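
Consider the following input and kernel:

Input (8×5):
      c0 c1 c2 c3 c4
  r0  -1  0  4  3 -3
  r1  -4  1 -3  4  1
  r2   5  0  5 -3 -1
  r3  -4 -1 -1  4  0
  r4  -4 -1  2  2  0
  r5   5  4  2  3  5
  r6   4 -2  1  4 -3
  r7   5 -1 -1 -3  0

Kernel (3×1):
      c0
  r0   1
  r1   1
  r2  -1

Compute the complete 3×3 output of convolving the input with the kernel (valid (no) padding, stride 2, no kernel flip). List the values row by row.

Output[0,0]: The receptive field on the input at this output position is [-1 / -4 / 5]. Elementwise product with the kernel and sum: -1·1 + -4·1 + 5·-1.

-10 -4 -1
5 2 -1
-3 3 8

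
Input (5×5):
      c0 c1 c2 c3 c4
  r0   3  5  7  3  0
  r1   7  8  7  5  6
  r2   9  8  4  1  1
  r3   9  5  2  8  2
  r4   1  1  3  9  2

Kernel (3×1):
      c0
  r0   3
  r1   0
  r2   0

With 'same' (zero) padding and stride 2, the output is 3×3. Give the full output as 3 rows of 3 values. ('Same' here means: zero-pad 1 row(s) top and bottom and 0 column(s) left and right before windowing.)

0 0 0
21 21 18
27 6 6

Output[0,0]: The receptive field on the zero-padded input at this output position is [0 / 3 / 7]. Elementwise product with the kernel and sum: 0·3.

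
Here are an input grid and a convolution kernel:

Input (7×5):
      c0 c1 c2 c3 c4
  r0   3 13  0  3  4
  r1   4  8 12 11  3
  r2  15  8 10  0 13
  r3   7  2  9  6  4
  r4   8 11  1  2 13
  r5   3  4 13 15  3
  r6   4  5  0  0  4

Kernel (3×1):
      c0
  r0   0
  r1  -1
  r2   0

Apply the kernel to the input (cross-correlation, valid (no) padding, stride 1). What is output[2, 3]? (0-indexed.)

-6

The receptive field on the input at this output position is [0 / 6 / 2]. Elementwise product with the kernel and sum: 6·-1.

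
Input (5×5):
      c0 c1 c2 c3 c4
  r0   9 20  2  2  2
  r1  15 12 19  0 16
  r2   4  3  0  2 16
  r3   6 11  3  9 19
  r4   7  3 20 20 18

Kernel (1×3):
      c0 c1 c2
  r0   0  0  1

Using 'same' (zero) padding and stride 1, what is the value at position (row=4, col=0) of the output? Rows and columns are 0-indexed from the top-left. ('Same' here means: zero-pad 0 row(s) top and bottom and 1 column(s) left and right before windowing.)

The receptive field on the zero-padded input at this output position is [0 7 3]. Elementwise product with the kernel and sum: 3·1.

3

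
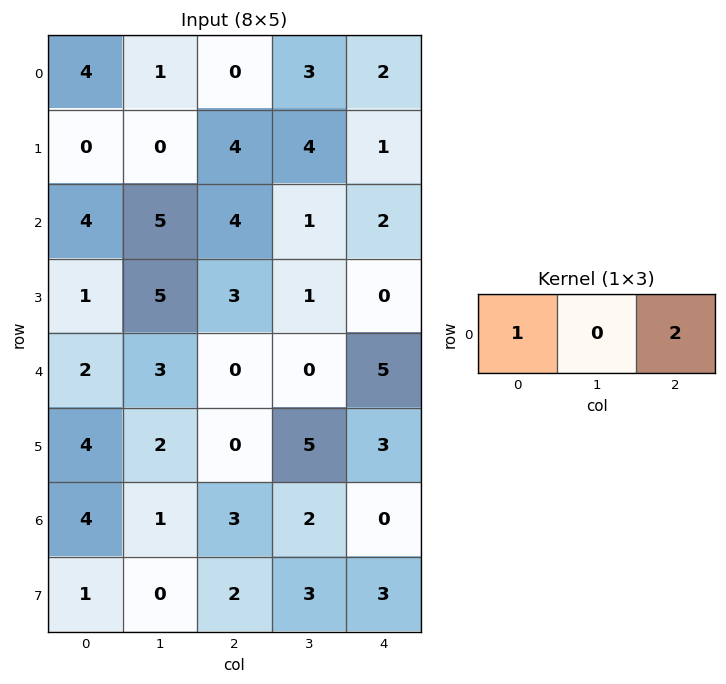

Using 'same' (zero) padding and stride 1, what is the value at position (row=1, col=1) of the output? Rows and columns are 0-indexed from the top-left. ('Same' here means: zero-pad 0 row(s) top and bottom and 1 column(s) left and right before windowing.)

8

The receptive field on the zero-padded input at this output position is [0 0 4]. Elementwise product with the kernel and sum: 0·1 + 4·2.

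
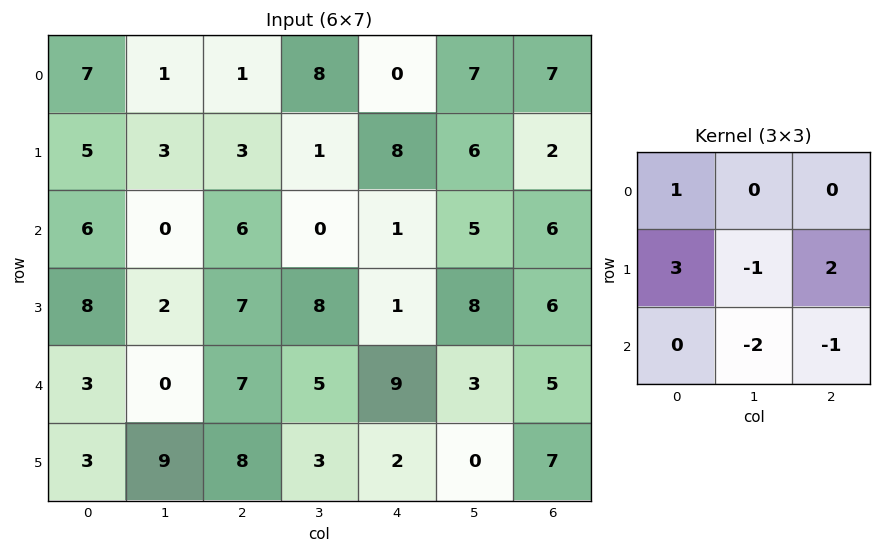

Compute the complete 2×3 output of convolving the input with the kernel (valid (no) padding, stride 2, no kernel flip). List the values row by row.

Output[0,0]: The receptive field on the input at this output position is [7 1 1 / 5 3 3 / 6 0 6]. Elementwise product with the kernel and sum: 7·1 + 5·3 + 3·-1 + 3·2 + 0·-2 + 6·-1.

19 24 6
35 2 -3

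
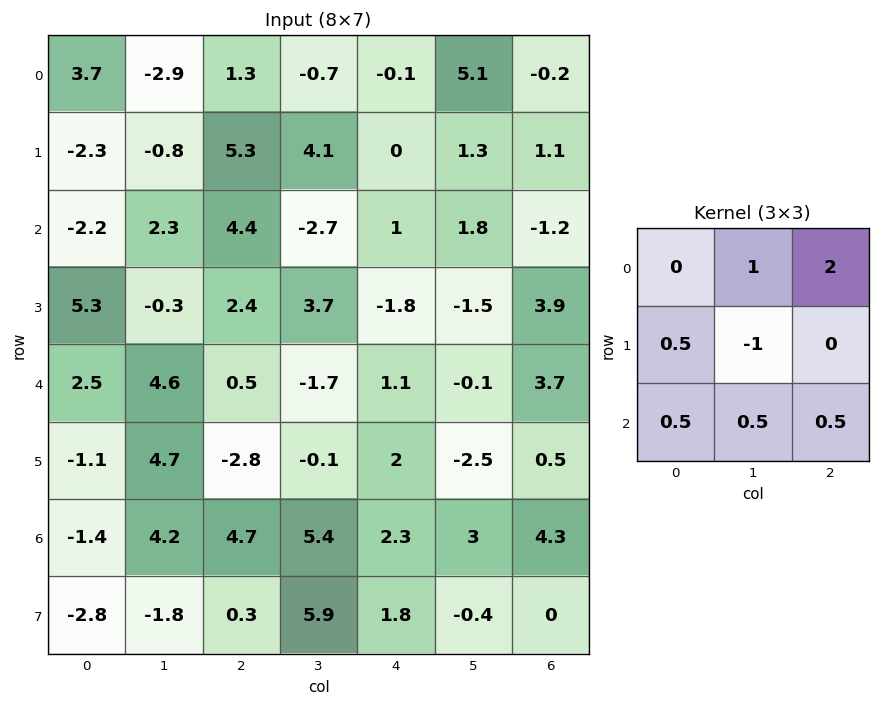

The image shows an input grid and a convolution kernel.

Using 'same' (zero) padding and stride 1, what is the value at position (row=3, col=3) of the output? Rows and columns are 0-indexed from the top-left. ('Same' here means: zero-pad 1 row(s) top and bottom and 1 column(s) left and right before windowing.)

The receptive field on the zero-padded input at this output position is [4.4 -2.7 1 / 2.4 3.7 -1.8 / 0.5 -1.7 1.1]. Elementwise product with the kernel and sum: -2.7·1 + 1·2 + 2.4·0.5 + 3.7·-1 + 0.5·0.5 + -1.7·0.5 + 1.1·0.5.

-3.25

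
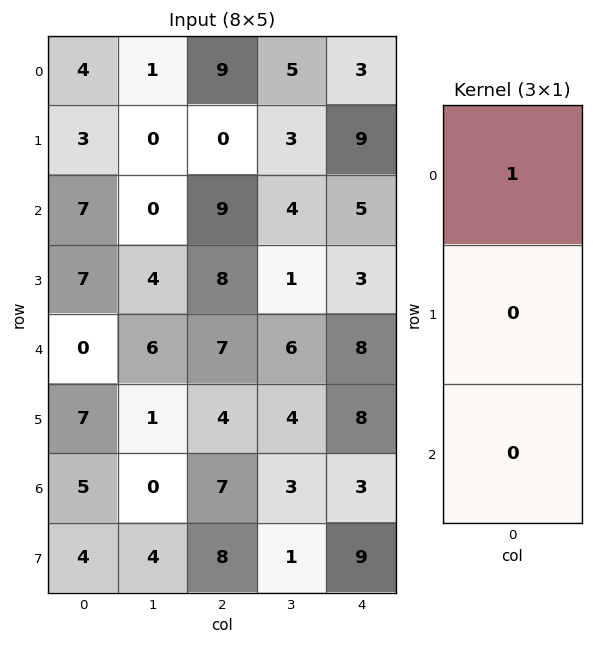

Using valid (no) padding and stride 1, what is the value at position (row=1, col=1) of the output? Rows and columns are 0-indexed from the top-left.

The receptive field on the input at this output position is [0 / 0 / 4]. Elementwise product with the kernel and sum: 0·1.

0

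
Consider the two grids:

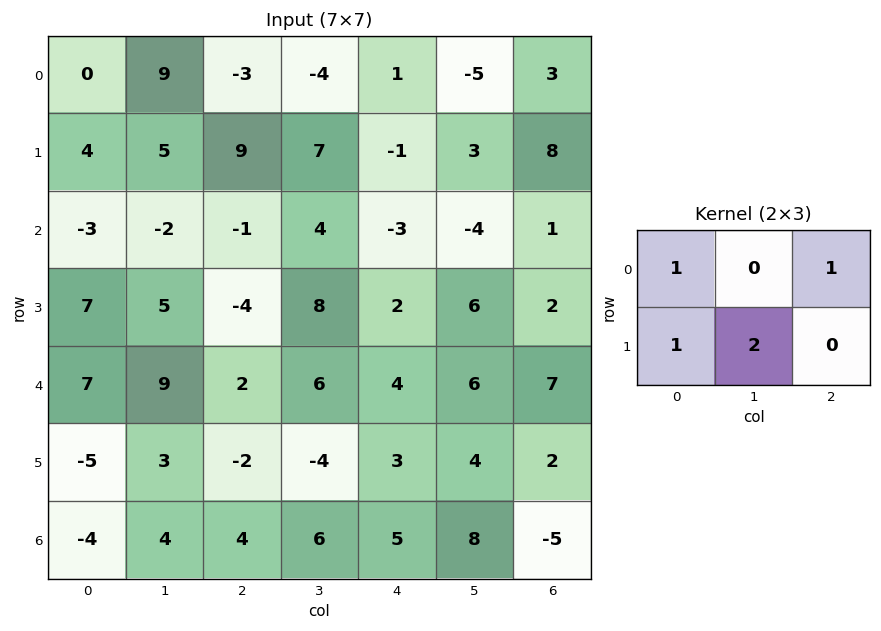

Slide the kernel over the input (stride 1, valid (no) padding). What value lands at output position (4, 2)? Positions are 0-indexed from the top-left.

-4

The receptive field on the input at this output position is [2 6 4 / -2 -4 3]. Elementwise product with the kernel and sum: 2·1 + 4·1 + -2·1 + -4·2.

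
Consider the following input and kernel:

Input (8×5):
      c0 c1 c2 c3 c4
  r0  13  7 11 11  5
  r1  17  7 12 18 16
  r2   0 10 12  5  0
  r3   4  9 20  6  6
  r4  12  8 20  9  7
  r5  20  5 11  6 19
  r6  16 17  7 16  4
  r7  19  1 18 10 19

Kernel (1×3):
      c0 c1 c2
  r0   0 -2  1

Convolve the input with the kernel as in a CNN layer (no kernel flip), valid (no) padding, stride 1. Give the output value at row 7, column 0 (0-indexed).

The receptive field on the input at this output position is [19 1 18]. Elementwise product with the kernel and sum: 1·-2 + 18·1.

16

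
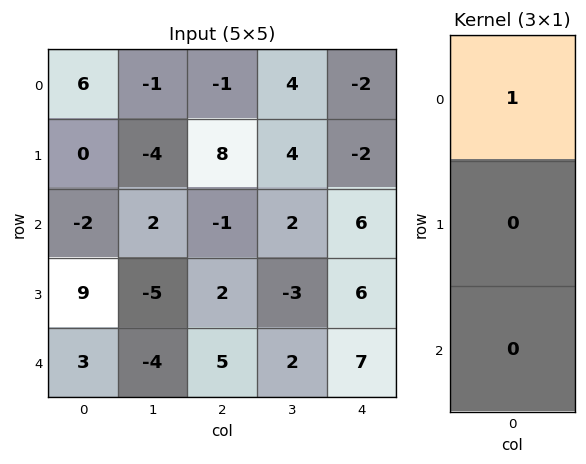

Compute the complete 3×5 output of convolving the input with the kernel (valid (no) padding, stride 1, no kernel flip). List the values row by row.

6 -1 -1 4 -2
0 -4 8 4 -2
-2 2 -1 2 6

Output[0,0]: The receptive field on the input at this output position is [6 / 0 / -2]. Elementwise product with the kernel and sum: 6·1.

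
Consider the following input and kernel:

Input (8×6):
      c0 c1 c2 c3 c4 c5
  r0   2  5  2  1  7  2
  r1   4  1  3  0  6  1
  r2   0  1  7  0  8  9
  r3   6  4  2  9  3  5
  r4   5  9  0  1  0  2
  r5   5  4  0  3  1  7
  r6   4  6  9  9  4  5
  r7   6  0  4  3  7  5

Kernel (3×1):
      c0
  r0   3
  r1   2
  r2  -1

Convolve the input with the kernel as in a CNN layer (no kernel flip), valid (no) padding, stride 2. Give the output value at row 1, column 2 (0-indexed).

The receptive field on the input at this output position is [8 / 3 / 0]. Elementwise product with the kernel and sum: 8·3 + 3·2 + 0·-1.

30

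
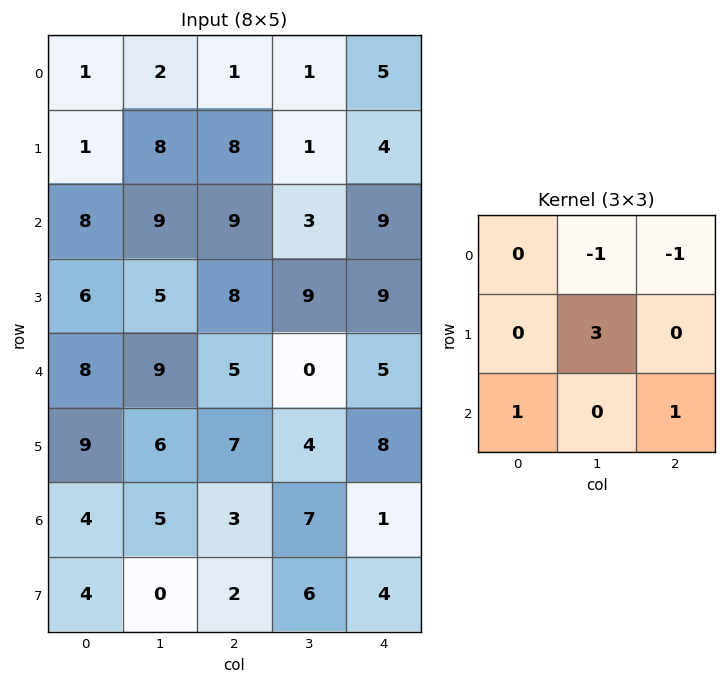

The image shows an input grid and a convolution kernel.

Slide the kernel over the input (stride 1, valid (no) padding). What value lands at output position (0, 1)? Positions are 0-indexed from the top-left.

The receptive field on the input at this output position is [2 1 1 / 8 8 1 / 9 9 3]. Elementwise product with the kernel and sum: 1·-1 + 1·-1 + 8·3 + 9·1 + 3·1.

34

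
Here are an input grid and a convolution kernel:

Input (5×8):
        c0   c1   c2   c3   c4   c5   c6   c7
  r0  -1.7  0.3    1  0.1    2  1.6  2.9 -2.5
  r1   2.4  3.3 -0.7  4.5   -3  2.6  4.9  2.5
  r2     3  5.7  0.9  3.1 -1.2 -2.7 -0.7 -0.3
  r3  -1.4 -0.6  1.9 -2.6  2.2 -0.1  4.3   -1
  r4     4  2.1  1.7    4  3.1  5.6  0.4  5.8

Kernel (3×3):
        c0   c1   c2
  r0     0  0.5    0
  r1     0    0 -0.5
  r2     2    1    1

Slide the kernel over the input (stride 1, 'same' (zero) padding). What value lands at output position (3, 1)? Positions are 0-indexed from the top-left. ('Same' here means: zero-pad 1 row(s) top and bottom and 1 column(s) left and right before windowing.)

The receptive field on the zero-padded input at this output position is [3 5.7 0.9 / -1.4 -0.6 1.9 / 4 2.1 1.7]. Elementwise product with the kernel and sum: 5.7·0.5 + 1.9·-0.5 + 4·2 + 2.1·1 + 1.7·1.

13.7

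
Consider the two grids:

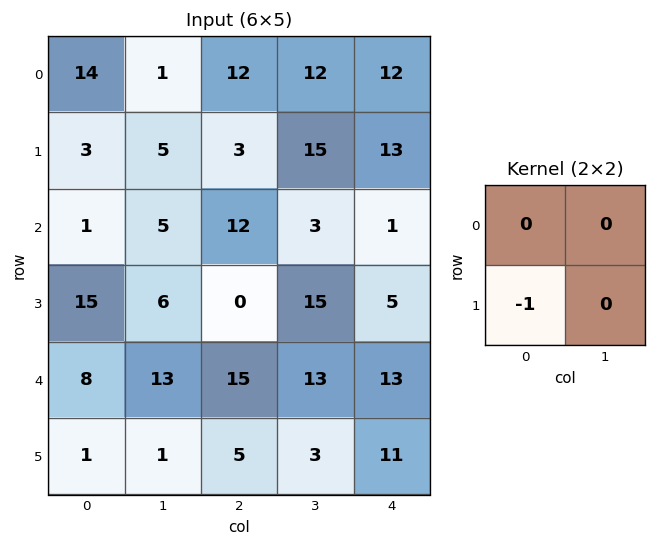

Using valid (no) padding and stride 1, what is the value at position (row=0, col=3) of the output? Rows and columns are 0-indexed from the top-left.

The receptive field on the input at this output position is [12 12 / 15 13]. Elementwise product with the kernel and sum: 15·-1.

-15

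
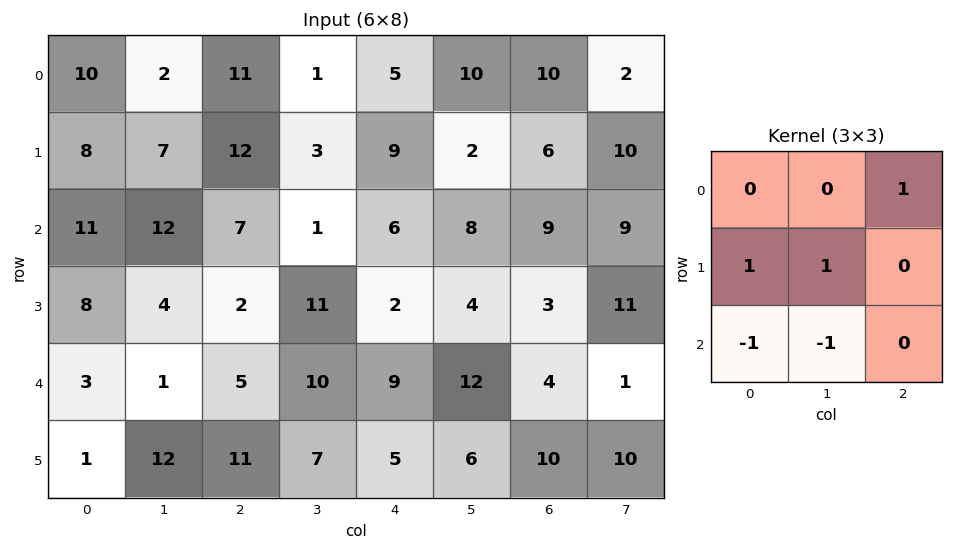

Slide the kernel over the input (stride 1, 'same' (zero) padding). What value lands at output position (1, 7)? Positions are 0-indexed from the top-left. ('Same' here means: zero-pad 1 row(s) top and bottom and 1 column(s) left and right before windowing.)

The receptive field on the zero-padded input at this output position is [10 2 0 / 6 10 0 / 9 9 0]. Elementwise product with the kernel and sum: 0·1 + 6·1 + 10·1 + 9·-1 + 9·-1.

-2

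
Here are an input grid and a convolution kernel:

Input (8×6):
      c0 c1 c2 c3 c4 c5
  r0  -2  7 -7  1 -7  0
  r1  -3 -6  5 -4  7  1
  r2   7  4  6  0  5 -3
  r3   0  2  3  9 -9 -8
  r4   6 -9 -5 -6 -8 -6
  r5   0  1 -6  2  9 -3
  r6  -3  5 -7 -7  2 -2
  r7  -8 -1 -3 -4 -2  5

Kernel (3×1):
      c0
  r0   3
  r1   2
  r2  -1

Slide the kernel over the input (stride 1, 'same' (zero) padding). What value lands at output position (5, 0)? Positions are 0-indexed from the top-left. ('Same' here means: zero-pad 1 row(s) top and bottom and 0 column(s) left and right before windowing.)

The receptive field on the zero-padded input at this output position is [6 / 0 / -3]. Elementwise product with the kernel and sum: 6·3 + 0·2 + -3·-1.

21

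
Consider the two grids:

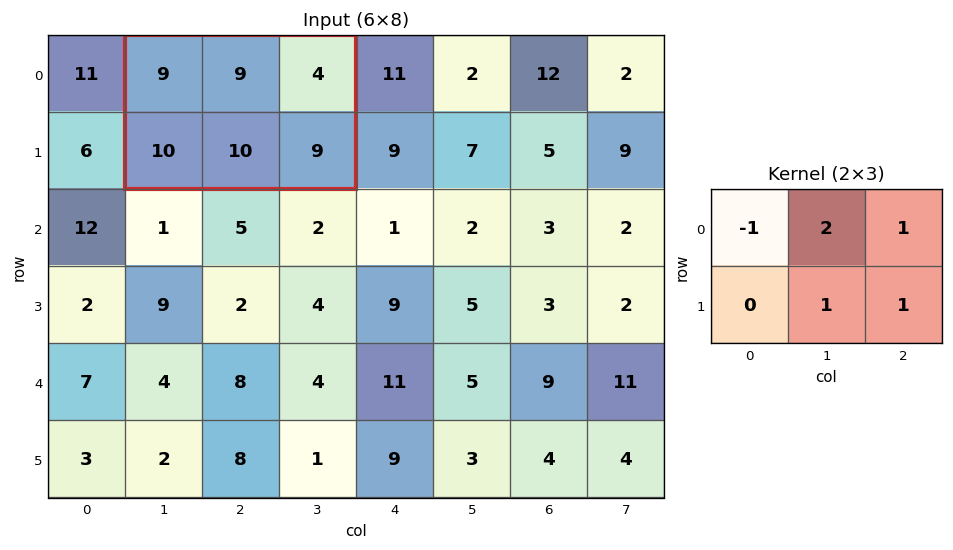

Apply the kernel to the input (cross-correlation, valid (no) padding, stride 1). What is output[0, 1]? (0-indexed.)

32

The receptive field on the input at this output position is [9 9 4 / 10 10 9]. Elementwise product with the kernel and sum: 9·-1 + 9·2 + 4·1 + 10·1 + 9·1.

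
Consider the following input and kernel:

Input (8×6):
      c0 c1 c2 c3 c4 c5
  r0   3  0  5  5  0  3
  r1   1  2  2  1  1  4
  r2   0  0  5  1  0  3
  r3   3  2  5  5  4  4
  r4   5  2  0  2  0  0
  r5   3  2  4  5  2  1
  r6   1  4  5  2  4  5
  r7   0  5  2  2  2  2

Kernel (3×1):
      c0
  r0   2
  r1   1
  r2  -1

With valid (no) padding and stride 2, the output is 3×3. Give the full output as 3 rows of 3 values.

Output[0,0]: The receptive field on the input at this output position is [3 / 1 / 0]. Elementwise product with the kernel and sum: 3·2 + 1·1 + 0·-1.
Output[0,1]: The receptive field on the input at this output position is [5 / 2 / 5]. Elementwise product with the kernel and sum: 5·2 + 2·1 + 5·-1.

7 7 1
-2 15 4
12 -1 -2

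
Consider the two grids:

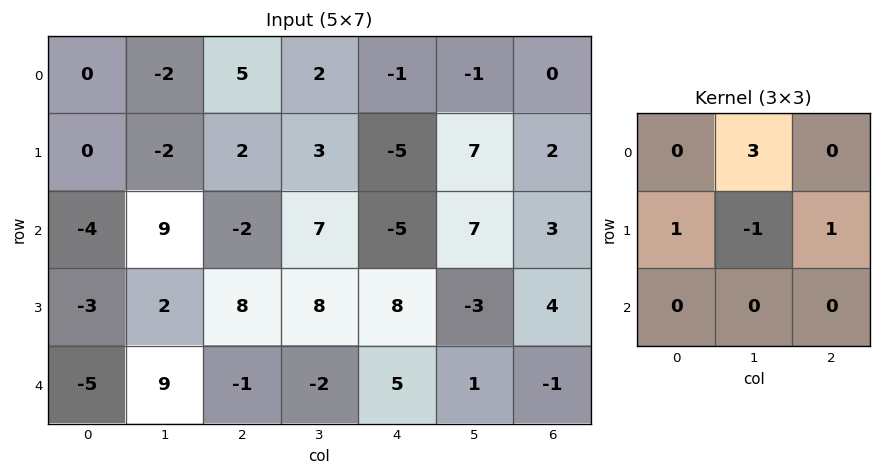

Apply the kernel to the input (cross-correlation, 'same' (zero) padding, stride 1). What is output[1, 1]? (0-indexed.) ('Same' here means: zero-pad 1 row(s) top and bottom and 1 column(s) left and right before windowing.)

-2

The receptive field on the zero-padded input at this output position is [0 -2 5 / 0 -2 2 / -4 9 -2]. Elementwise product with the kernel and sum: -2·3 + 0·1 + -2·-1 + 2·1.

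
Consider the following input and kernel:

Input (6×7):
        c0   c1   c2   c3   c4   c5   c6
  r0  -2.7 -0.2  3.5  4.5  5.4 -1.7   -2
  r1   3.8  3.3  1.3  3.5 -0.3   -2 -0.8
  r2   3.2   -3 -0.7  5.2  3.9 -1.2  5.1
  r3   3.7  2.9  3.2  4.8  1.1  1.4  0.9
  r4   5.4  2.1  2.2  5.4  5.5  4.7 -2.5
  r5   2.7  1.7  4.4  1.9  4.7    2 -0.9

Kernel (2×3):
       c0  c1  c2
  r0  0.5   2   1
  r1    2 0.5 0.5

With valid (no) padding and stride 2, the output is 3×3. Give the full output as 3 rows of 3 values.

Output[0,0]: The receptive field on the input at this output position is [-2.7 -0.2 3.5 / 3.8 3.3 1.3]. Elementwise product with the kernel and sum: -2.7·0.5 + -0.2·2 + 3.5·1 + 3.8·2 + 3.3·0.5 + 1.3·0.5.
Output[0,1]: The receptive field on the input at this output position is [3.5 4.5 5.4 / 1.3 3.5 -0.3]. Elementwise product with the kernel and sum: 3.5·0.5 + 4.5·2 + 5.4·1 + 1.3·2 + 3.5·0.5 + -0.3·0.5.

11.65 20.35 -4.7
5.35 23.3 8
17.55 29.5 19.6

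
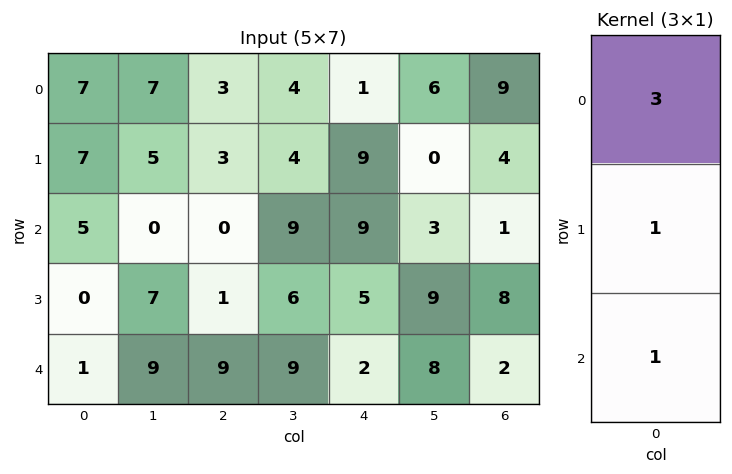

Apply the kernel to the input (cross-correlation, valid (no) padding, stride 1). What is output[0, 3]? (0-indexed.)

The receptive field on the input at this output position is [4 / 4 / 9]. Elementwise product with the kernel and sum: 4·3 + 4·1 + 9·1.

25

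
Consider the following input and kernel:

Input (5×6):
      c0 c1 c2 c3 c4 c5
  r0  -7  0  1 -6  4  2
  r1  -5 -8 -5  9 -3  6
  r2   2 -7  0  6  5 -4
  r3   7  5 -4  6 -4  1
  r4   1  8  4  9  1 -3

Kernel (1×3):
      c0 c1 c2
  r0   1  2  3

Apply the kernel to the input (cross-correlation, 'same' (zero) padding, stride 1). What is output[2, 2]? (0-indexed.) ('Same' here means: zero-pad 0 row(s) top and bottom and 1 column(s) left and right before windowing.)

11

The receptive field on the zero-padded input at this output position is [-7 0 6]. Elementwise product with the kernel and sum: -7·1 + 0·2 + 6·3.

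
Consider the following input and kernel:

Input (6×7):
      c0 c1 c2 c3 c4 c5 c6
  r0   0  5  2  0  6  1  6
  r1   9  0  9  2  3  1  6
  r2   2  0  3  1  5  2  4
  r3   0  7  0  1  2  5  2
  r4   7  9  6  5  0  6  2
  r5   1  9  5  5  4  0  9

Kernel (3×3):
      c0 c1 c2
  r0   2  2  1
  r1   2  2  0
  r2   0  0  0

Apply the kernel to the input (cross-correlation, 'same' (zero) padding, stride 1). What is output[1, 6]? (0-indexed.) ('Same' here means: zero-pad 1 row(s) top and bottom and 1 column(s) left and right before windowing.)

28

The receptive field on the zero-padded input at this output position is [1 6 0 / 1 6 0 / 2 4 0]. Elementwise product with the kernel and sum: 1·2 + 6·2 + 0·1 + 1·2 + 6·2.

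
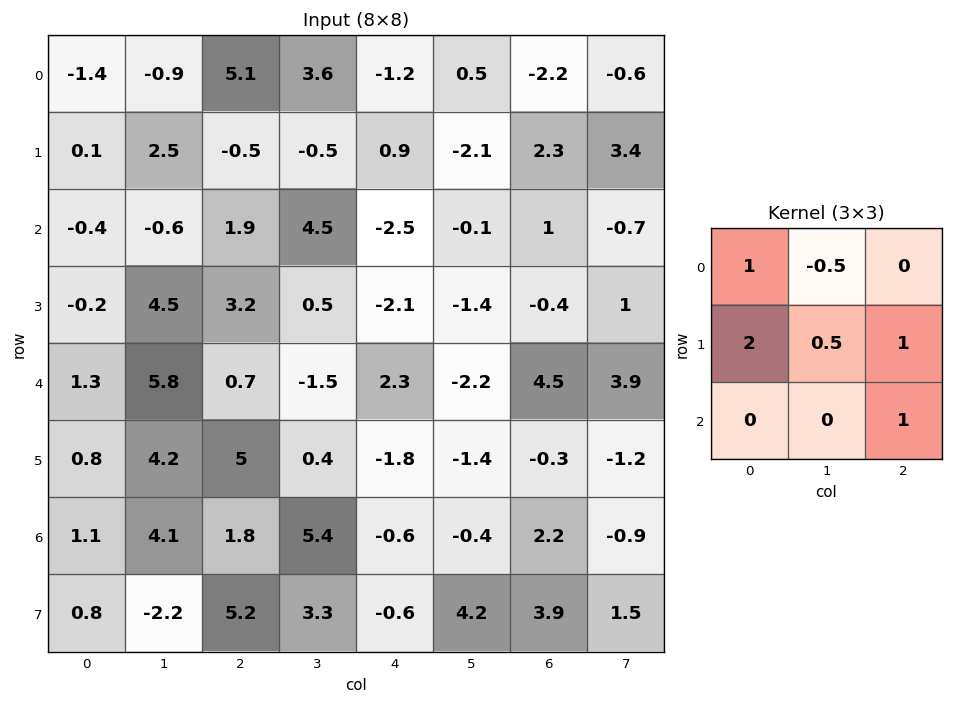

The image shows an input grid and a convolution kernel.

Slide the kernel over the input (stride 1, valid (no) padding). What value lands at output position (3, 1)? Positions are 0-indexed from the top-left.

The receptive field on the input at this output position is [4.5 3.2 0.5 / 5.8 0.7 -1.5 / 4.2 5 0.4]. Elementwise product with the kernel and sum: 4.5·1 + 3.2·-0.5 + 5.8·2 + 0.7·0.5 + -1.5·1 + 0.4·1.

13.75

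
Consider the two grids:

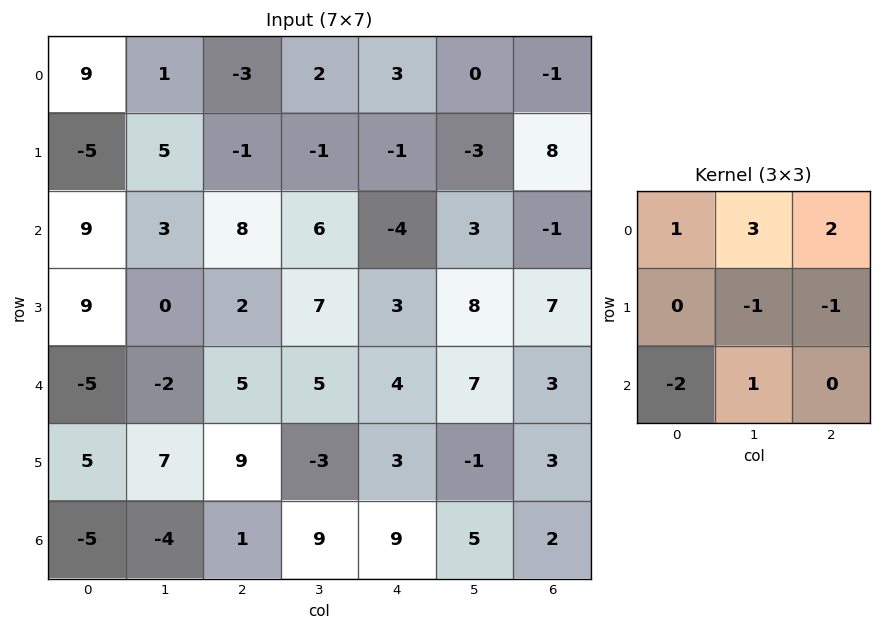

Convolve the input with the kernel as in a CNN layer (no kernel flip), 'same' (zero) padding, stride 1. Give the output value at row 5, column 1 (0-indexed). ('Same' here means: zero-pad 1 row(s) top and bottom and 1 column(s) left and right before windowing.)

-11

The receptive field on the zero-padded input at this output position is [-5 -2 5 / 5 7 9 / -5 -4 1]. Elementwise product with the kernel and sum: -5·1 + -2·3 + 5·2 + 7·-1 + 9·-1 + -5·-2 + -4·1.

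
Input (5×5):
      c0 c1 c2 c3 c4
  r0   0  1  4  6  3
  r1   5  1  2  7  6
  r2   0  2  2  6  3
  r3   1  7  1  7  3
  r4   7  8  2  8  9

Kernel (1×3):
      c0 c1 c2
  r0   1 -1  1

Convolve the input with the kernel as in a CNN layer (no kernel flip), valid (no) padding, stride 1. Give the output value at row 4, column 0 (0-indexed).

The receptive field on the input at this output position is [7 8 2]. Elementwise product with the kernel and sum: 7·1 + 8·-1 + 2·1.

1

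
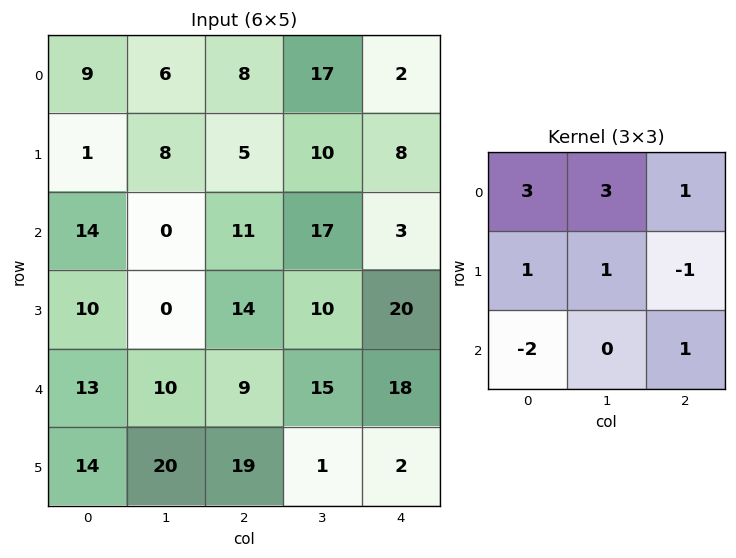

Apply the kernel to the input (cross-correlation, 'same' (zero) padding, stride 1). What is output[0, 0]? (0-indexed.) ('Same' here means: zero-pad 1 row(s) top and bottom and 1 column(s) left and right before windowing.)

The receptive field on the zero-padded input at this output position is [0 0 0 / 0 9 6 / 0 1 8]. Elementwise product with the kernel and sum: 0·3 + 0·3 + 0·1 + 0·1 + 9·1 + 6·-1 + 0·-2 + 8·1.

11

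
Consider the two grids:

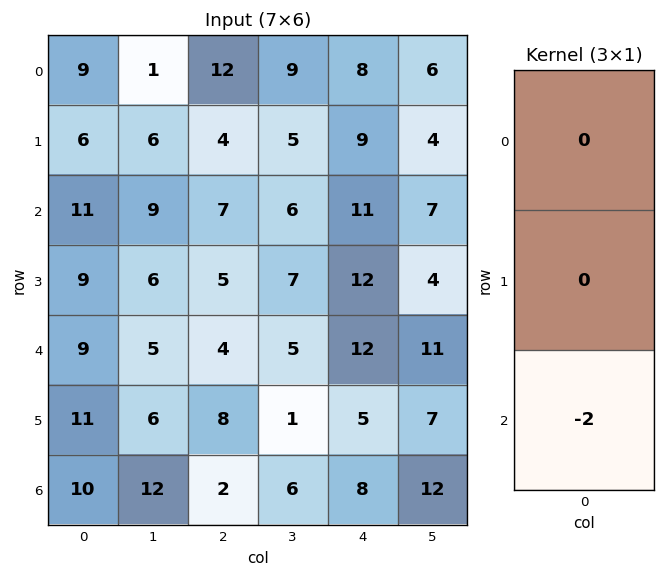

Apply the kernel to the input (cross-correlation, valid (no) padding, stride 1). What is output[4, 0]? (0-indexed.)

The receptive field on the input at this output position is [9 / 11 / 10]. Elementwise product with the kernel and sum: 10·-2.

-20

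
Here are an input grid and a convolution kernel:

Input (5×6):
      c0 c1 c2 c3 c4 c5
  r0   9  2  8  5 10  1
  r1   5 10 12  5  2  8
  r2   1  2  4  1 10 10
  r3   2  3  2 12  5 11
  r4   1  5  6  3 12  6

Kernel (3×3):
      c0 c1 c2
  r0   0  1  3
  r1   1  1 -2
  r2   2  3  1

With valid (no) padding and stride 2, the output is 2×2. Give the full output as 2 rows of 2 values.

Output[0,0]: The receptive field on the input at this output position is [9 2 8 / 5 10 12 / 1 2 4]. Elementwise product with the kernel and sum: 2·1 + 8·3 + 5·1 + 10·1 + 12·-2 + 1·2 + 2·3 + 4·1.

29 69
38 68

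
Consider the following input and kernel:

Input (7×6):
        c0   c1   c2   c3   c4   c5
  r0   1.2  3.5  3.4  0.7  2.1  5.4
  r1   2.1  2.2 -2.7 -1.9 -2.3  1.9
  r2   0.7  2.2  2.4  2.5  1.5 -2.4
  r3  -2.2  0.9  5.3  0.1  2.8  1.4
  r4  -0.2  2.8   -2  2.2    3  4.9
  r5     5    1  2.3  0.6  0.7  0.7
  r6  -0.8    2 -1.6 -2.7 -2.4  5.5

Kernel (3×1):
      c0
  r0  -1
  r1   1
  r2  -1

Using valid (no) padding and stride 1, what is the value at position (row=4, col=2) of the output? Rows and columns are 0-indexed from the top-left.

5.9

The receptive field on the input at this output position is [-2 / 2.3 / -1.6]. Elementwise product with the kernel and sum: -2·-1 + 2.3·1 + -1.6·-1.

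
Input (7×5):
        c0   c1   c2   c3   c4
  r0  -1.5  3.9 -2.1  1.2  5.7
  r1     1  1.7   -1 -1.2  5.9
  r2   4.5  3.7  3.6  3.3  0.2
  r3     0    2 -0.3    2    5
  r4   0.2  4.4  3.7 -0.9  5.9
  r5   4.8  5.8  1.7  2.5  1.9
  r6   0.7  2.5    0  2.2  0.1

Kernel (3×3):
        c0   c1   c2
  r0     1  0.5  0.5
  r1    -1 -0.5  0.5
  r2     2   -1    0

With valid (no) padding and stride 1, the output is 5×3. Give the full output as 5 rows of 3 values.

Output[0,0]: The receptive field on the input at this output position is [-1.5 3.9 -2.1 / 1 1.7 -1 / 4.5 3.7 3.6]. Elementwise product with the kernel and sum: -1.5·1 + 3.9·0.5 + -2.1·0.5 + 1·-1 + 1.7·-0.5 + -1·0.5 + 4.5·2 + 3.7·-1.

2.35 5.45 9.8
-5.2 1.05 -6.4
3 11.4 15.45
4.1 6.05 3.8
-3.7 5.4 2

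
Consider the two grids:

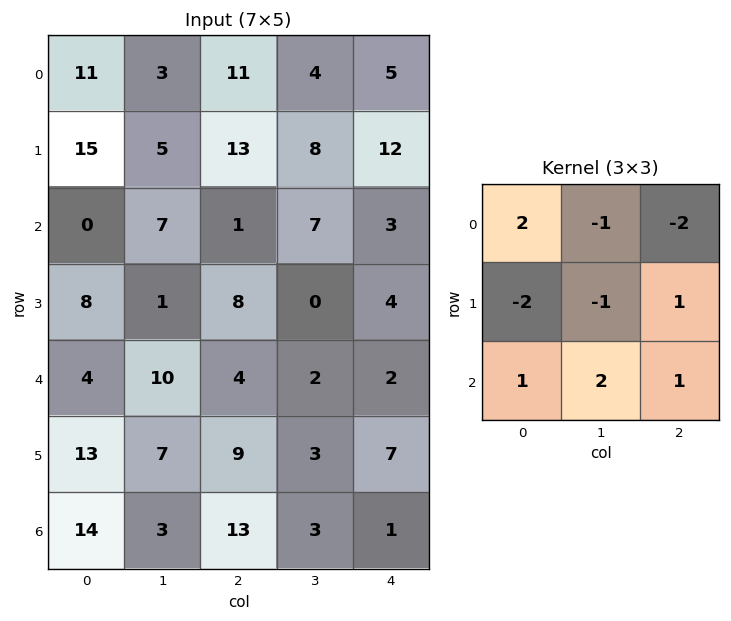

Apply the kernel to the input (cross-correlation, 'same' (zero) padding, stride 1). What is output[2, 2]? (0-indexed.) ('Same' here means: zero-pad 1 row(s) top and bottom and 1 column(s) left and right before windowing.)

The receptive field on the zero-padded input at this output position is [5 13 8 / 7 1 7 / 1 8 0]. Elementwise product with the kernel and sum: 5·2 + 13·-1 + 8·-2 + 7·-2 + 1·-1 + 7·1 + 1·1 + 8·2 + 0·1.

-10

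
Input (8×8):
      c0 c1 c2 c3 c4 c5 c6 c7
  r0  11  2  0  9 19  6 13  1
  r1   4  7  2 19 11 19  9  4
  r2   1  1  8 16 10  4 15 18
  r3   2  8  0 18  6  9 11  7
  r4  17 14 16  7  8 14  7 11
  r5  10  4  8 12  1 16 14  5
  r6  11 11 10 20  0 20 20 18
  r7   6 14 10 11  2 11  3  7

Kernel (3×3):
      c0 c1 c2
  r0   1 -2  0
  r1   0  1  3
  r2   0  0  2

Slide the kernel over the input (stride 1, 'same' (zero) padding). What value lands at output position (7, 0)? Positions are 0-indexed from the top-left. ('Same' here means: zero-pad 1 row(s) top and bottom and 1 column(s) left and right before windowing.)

The receptive field on the zero-padded input at this output position is [0 11 11 / 0 6 14 / 0 0 0]. Elementwise product with the kernel and sum: 0·1 + 11·-2 + 6·1 + 14·3 + 0·2.

26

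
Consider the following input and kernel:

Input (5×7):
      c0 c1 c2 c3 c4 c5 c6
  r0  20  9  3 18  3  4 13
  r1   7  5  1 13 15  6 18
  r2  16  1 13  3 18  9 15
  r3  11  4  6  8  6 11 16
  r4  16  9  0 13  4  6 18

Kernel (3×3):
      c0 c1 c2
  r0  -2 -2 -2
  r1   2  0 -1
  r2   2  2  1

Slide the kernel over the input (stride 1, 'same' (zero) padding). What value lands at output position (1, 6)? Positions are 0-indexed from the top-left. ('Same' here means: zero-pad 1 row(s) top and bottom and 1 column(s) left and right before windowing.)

The receptive field on the zero-padded input at this output position is [4 13 0 / 6 18 0 / 9 15 0]. Elementwise product with the kernel and sum: 4·-2 + 13·-2 + 0·-2 + 6·2 + 0·-1 + 9·2 + 15·2 + 0·1.

26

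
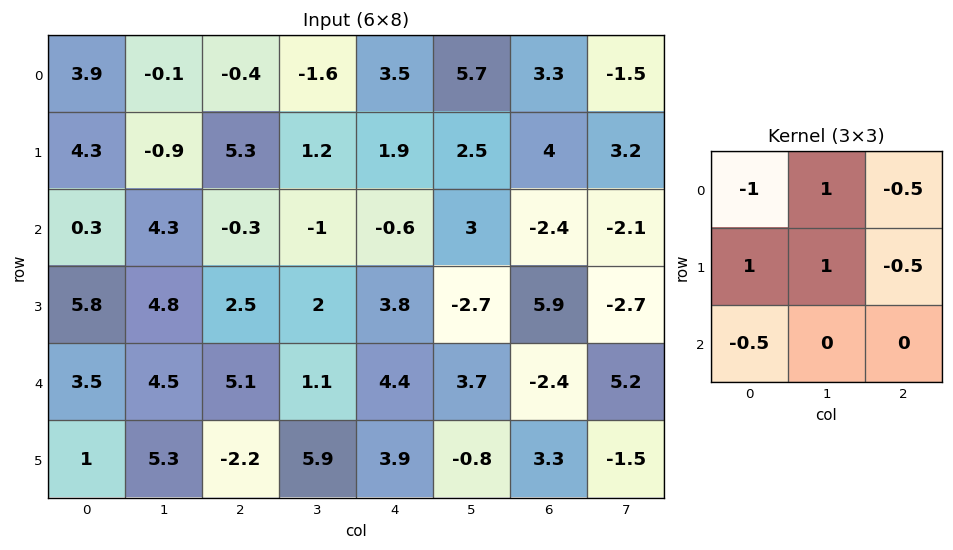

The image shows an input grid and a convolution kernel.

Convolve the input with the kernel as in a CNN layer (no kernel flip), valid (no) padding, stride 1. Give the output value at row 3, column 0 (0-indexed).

The receptive field on the input at this output position is [5.8 4.8 2.5 / 3.5 4.5 5.1 / 1 5.3 -2.2]. Elementwise product with the kernel and sum: 5.8·-1 + 4.8·1 + 2.5·-0.5 + 3.5·1 + 4.5·1 + 5.1·-0.5 + 1·-0.5.

2.7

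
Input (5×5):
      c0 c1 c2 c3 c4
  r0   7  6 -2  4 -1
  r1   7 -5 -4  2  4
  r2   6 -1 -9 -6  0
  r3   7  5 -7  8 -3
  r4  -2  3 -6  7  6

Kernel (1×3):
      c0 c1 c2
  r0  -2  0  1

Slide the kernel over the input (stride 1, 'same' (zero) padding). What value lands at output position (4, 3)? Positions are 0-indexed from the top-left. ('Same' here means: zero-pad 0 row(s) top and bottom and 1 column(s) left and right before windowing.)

The receptive field on the zero-padded input at this output position is [-6 7 6]. Elementwise product with the kernel and sum: -6·-2 + 6·1.

18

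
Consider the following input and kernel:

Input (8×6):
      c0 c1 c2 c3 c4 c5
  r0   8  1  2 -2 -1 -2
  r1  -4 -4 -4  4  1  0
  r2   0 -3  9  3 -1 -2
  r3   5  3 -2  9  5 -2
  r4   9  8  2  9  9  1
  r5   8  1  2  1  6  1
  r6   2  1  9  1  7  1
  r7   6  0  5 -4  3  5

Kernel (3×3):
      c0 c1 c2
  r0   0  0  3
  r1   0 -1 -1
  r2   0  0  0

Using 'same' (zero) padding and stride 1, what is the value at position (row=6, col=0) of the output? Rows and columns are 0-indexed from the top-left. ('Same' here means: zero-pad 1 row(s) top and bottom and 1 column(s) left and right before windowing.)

0

The receptive field on the zero-padded input at this output position is [0 8 1 / 0 2 1 / 0 6 0]. Elementwise product with the kernel and sum: 1·3 + 2·-1 + 1·-1.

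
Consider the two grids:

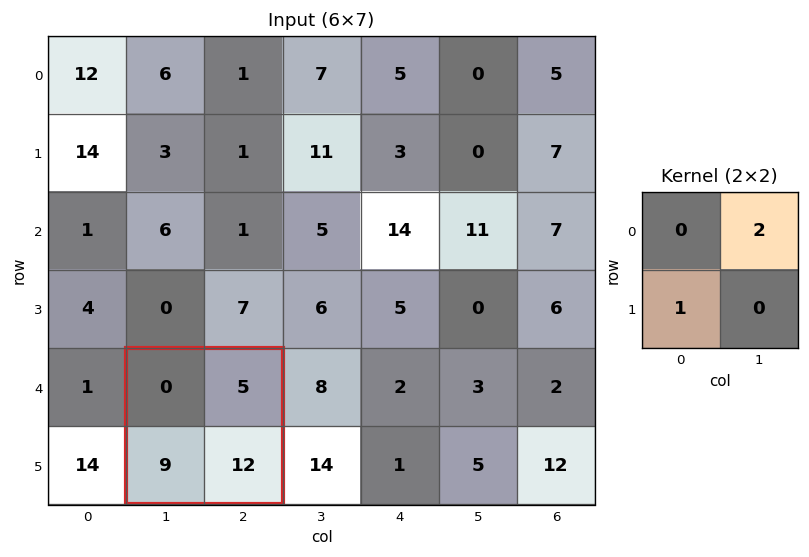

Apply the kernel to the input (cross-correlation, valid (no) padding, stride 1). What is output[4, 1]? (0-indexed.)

19

The receptive field on the input at this output position is [0 5 / 9 12]. Elementwise product with the kernel and sum: 5·2 + 9·1.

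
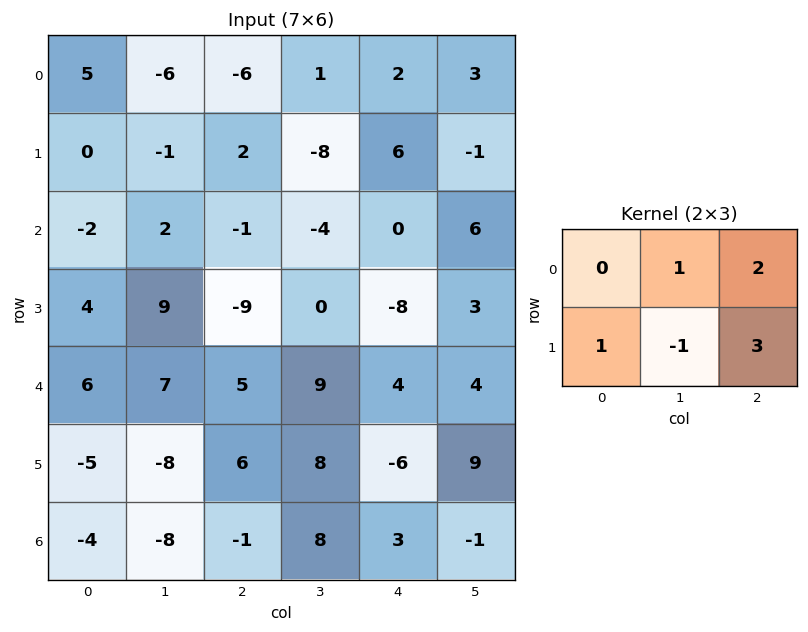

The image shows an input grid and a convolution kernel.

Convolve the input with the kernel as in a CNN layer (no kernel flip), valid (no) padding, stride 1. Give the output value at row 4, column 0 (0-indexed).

38

The receptive field on the input at this output position is [6 7 5 / -5 -8 6]. Elementwise product with the kernel and sum: 7·1 + 5·2 + -5·1 + -8·-1 + 6·3.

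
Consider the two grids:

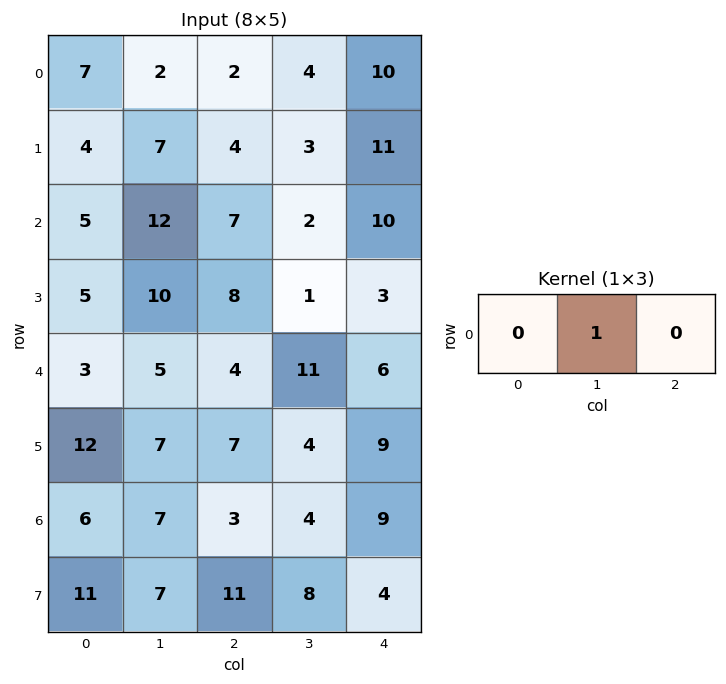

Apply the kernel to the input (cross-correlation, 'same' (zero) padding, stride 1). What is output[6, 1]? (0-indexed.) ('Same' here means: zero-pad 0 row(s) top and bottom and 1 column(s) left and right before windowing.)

7

The receptive field on the zero-padded input at this output position is [6 7 3]. Elementwise product with the kernel and sum: 7·1.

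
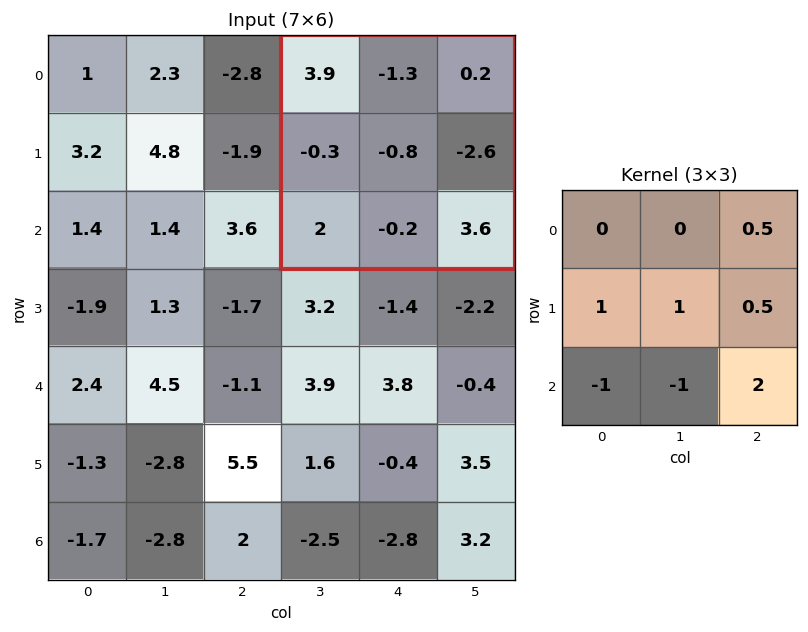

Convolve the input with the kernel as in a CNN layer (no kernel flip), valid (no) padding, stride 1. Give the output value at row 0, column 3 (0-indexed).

The receptive field on the input at this output position is [3.9 -1.3 0.2 / -0.3 -0.8 -2.6 / 2 -0.2 3.6]. Elementwise product with the kernel and sum: 0.2·0.5 + -0.3·1 + -0.8·1 + -2.6·0.5 + 2·-1 + -0.2·-1 + 3.6·2.

3.1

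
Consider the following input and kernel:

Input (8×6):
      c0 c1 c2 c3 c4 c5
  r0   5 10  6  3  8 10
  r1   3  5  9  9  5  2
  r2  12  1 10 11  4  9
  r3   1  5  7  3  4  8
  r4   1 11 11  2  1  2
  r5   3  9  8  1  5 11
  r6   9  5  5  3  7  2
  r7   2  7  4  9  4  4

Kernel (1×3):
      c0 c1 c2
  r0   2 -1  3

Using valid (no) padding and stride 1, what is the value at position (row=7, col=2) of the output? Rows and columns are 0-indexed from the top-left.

The receptive field on the input at this output position is [4 9 4]. Elementwise product with the kernel and sum: 4·2 + 9·-1 + 4·3.

11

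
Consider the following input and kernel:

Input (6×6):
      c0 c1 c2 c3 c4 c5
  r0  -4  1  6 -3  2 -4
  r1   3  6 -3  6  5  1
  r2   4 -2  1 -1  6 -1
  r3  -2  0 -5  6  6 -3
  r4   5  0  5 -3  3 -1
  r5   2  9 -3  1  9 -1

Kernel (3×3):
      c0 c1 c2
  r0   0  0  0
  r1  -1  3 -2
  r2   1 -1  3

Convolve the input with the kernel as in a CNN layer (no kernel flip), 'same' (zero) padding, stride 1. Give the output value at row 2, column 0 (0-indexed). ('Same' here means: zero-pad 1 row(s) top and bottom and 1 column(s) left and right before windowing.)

18

The receptive field on the zero-padded input at this output position is [0 3 6 / 0 4 -2 / 0 -2 0]. Elementwise product with the kernel and sum: 0·-1 + 4·3 + -2·-2 + 0·1 + -2·-1 + 0·3.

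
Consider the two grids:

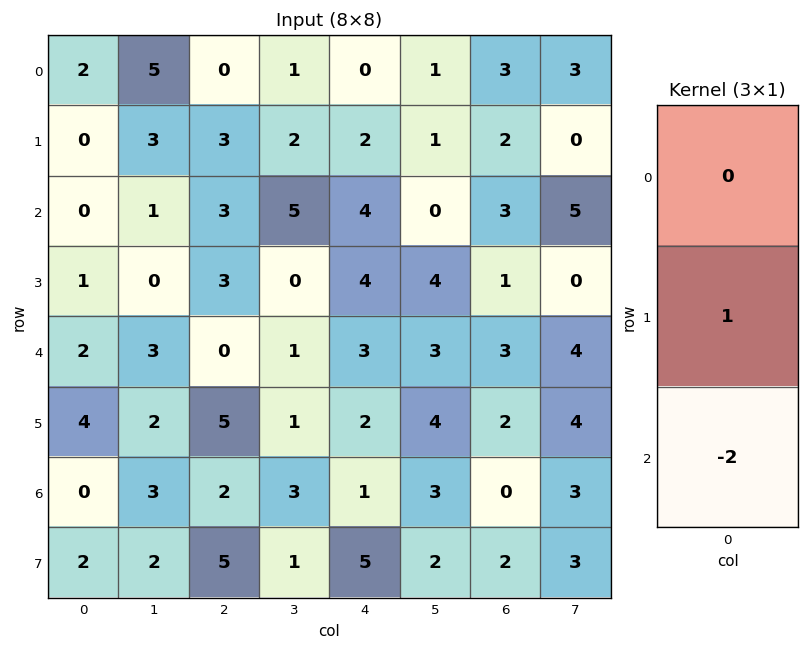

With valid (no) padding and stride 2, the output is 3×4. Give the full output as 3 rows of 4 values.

0 -3 -6 -4
-3 3 -2 -5
4 1 0 2

Output[0,0]: The receptive field on the input at this output position is [2 / 0 / 0]. Elementwise product with the kernel and sum: 0·1 + 0·-2.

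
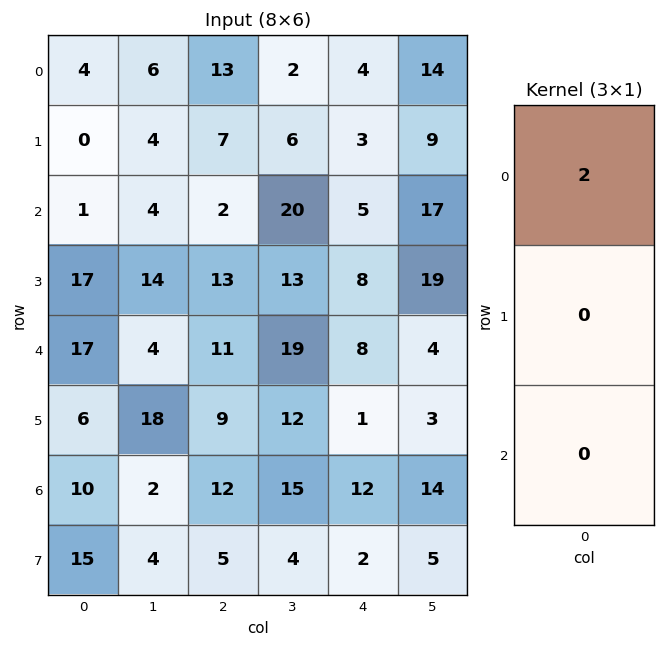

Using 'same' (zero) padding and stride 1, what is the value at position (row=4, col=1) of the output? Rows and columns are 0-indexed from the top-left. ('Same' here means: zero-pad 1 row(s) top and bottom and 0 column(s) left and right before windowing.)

The receptive field on the zero-padded input at this output position is [14 / 4 / 18]. Elementwise product with the kernel and sum: 14·2.

28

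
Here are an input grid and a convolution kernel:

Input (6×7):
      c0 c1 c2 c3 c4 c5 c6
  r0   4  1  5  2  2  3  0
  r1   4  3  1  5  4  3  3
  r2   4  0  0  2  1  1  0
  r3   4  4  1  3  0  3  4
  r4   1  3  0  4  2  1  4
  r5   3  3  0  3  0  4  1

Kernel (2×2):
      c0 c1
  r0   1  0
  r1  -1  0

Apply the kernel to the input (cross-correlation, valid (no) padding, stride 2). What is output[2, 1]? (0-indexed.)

0

The receptive field on the input at this output position is [0 4 / 0 3]. Elementwise product with the kernel and sum: 0·1 + 0·-1.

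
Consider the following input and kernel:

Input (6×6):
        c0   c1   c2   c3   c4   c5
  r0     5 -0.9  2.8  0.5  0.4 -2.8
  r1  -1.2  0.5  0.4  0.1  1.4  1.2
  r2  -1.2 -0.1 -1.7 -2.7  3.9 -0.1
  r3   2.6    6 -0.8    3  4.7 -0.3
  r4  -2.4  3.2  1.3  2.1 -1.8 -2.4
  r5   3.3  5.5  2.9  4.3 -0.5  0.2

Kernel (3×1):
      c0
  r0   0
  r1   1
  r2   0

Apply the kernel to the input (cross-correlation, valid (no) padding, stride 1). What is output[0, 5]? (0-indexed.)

The receptive field on the input at this output position is [-2.8 / 1.2 / -0.1]. Elementwise product with the kernel and sum: 1.2·1.

1.2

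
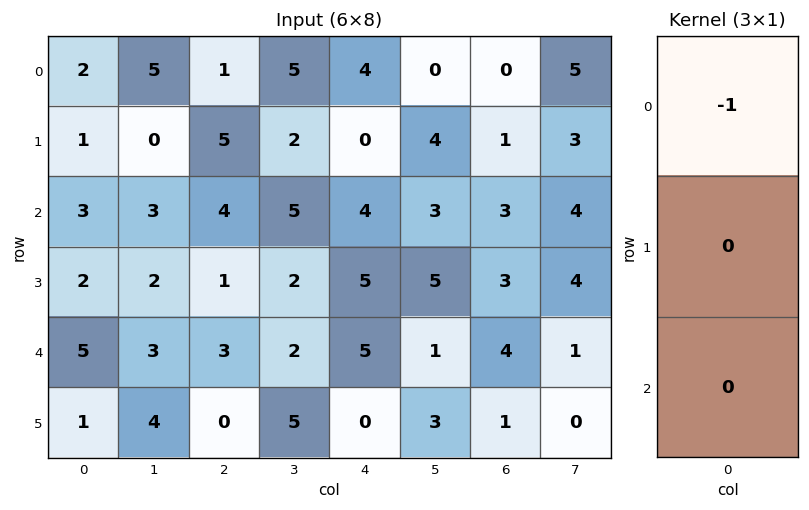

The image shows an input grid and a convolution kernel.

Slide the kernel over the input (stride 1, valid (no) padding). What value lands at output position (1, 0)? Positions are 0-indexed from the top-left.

-1

The receptive field on the input at this output position is [1 / 3 / 2]. Elementwise product with the kernel and sum: 1·-1.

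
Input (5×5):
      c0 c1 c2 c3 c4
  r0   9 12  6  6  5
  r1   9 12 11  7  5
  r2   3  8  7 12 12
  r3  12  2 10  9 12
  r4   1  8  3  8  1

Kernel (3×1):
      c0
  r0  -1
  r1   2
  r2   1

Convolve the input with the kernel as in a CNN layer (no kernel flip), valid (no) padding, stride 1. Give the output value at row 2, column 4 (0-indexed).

13

The receptive field on the input at this output position is [12 / 12 / 1]. Elementwise product with the kernel and sum: 12·-1 + 12·2 + 1·1.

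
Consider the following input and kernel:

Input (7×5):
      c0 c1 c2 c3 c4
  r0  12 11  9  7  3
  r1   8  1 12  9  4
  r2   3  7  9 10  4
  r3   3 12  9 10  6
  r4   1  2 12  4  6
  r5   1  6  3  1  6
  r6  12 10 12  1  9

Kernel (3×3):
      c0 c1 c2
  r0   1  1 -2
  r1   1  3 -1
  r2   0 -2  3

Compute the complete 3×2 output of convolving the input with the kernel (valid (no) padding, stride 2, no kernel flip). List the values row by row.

17 37
54 54
11 29

Output[0,0]: The receptive field on the input at this output position is [12 11 9 / 8 1 12 / 3 7 9]. Elementwise product with the kernel and sum: 12·1 + 11·1 + 9·-2 + 8·1 + 1·3 + 12·-1 + 7·-2 + 9·3.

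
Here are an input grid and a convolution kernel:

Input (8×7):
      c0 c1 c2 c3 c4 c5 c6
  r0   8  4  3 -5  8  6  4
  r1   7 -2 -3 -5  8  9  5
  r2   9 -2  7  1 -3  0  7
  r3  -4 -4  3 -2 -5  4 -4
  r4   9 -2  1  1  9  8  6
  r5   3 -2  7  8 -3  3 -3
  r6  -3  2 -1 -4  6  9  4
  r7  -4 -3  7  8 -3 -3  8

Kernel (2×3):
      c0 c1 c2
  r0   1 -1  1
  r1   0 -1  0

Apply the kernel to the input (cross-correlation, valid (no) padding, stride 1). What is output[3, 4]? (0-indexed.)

The receptive field on the input at this output position is [-5 4 -4 / 9 8 6]. Elementwise product with the kernel and sum: -5·1 + 4·-1 + -4·1 + 8·-1.

-21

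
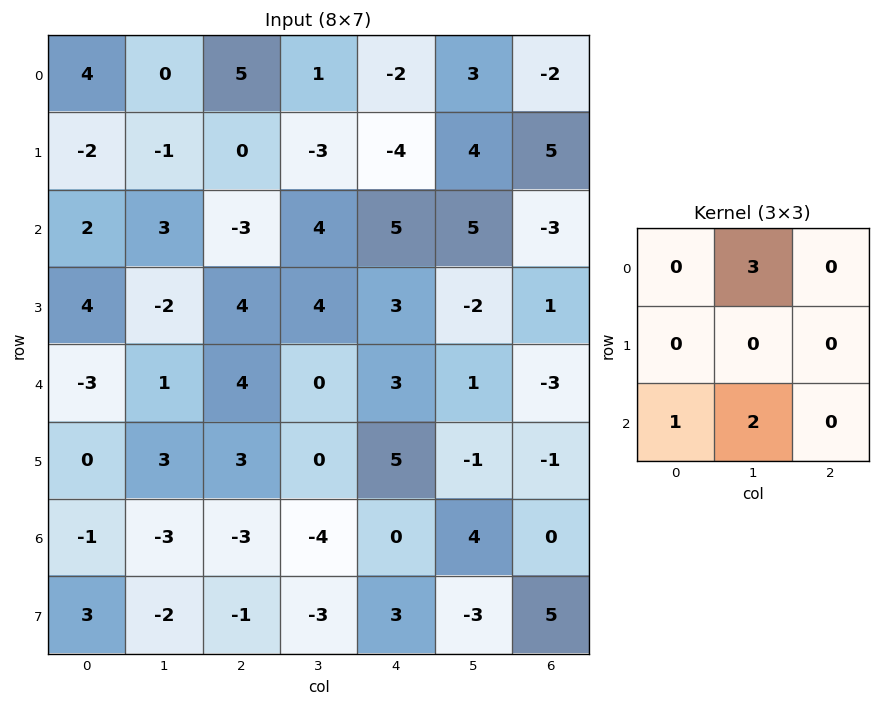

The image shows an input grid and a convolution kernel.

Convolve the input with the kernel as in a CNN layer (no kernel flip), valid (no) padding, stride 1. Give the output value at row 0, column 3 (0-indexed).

The receptive field on the input at this output position is [1 -2 3 / -3 -4 4 / 4 5 5]. Elementwise product with the kernel and sum: -2·3 + 4·1 + 5·2.

8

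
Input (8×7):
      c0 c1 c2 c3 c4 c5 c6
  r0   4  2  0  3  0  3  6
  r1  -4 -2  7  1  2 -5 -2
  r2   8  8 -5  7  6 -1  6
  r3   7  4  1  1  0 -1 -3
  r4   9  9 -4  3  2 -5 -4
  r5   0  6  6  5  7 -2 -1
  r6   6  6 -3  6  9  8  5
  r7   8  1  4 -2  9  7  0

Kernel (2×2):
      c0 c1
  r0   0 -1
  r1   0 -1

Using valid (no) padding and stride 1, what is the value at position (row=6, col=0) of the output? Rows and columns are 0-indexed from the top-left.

-7

The receptive field on the input at this output position is [6 6 / 8 1]. Elementwise product with the kernel and sum: 6·-1 + 1·-1.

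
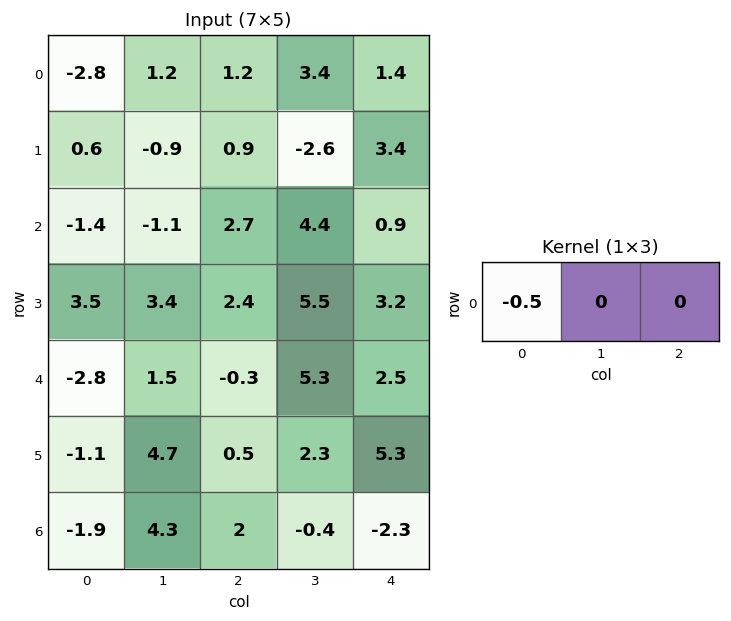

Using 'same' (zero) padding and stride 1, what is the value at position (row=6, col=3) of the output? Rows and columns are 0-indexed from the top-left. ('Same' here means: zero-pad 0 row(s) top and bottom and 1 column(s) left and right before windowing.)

The receptive field on the zero-padded input at this output position is [2 -0.4 -2.3]. Elementwise product with the kernel and sum: 2·-0.5.

-1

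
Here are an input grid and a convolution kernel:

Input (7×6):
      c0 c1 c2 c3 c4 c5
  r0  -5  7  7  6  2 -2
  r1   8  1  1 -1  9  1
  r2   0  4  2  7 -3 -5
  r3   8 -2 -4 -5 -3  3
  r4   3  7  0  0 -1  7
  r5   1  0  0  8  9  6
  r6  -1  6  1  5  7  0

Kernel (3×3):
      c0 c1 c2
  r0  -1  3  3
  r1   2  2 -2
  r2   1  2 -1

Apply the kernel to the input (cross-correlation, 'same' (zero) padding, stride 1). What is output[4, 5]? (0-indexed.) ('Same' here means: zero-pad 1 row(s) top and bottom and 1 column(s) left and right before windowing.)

45

The receptive field on the zero-padded input at this output position is [-3 3 0 / -1 7 0 / 9 6 0]. Elementwise product with the kernel and sum: -3·-1 + 3·3 + 0·3 + -1·2 + 7·2 + 0·-2 + 9·1 + 6·2 + 0·-1.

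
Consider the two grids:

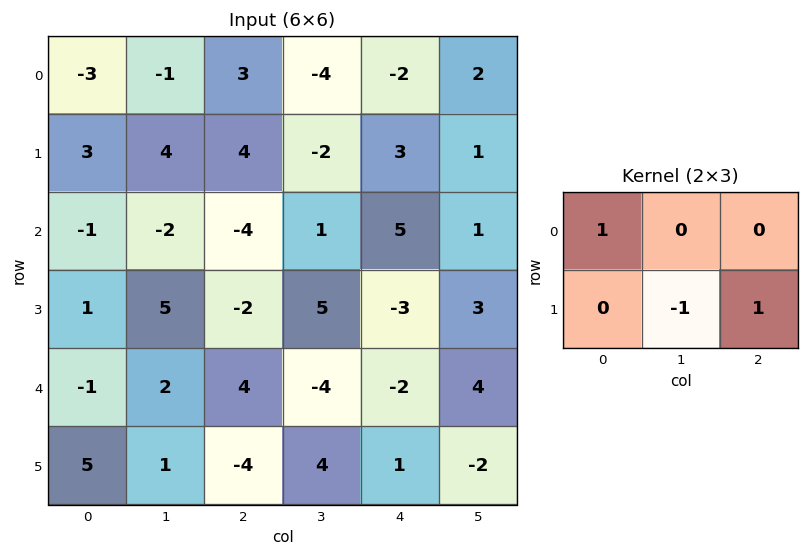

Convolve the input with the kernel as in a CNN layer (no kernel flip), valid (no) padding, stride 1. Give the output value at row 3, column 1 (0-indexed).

-3

The receptive field on the input at this output position is [5 -2 5 / 2 4 -4]. Elementwise product with the kernel and sum: 5·1 + 4·-1 + -4·1.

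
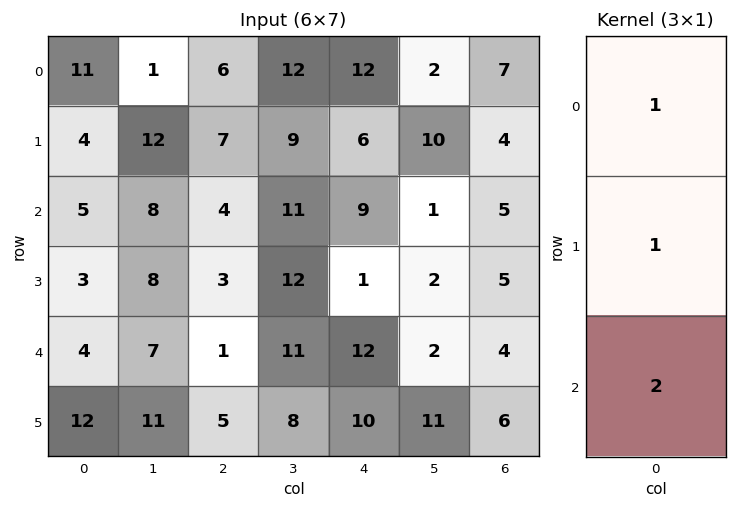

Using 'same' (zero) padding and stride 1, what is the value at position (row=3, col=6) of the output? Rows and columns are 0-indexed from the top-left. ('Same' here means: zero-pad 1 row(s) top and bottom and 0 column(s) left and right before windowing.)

18

The receptive field on the zero-padded input at this output position is [5 / 5 / 4]. Elementwise product with the kernel and sum: 5·1 + 5·1 + 4·2.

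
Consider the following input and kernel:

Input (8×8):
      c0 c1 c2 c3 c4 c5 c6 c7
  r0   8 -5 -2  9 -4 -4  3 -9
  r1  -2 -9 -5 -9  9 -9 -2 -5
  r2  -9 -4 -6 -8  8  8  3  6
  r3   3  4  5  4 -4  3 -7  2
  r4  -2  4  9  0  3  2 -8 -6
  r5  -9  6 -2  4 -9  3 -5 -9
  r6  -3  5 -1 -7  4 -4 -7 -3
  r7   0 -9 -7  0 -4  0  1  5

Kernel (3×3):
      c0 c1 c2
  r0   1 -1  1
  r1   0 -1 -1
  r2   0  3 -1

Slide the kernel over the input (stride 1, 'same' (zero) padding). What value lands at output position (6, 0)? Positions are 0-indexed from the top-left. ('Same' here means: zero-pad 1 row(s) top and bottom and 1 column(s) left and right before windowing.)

22

The receptive field on the zero-padded input at this output position is [0 -9 6 / 0 -3 5 / 0 0 -9]. Elementwise product with the kernel and sum: 0·1 + -9·-1 + 6·1 + -3·-1 + 5·-1 + 0·3 + -9·-1.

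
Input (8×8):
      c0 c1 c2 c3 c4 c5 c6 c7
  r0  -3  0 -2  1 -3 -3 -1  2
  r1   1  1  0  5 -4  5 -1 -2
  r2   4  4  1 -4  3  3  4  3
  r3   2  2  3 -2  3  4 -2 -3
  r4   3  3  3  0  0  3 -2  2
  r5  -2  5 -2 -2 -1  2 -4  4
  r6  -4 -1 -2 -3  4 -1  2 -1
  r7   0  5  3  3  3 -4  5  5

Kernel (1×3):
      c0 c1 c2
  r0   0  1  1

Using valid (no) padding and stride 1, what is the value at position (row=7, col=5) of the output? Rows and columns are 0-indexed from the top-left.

The receptive field on the input at this output position is [-4 5 5]. Elementwise product with the kernel and sum: 5·1 + 5·1.

10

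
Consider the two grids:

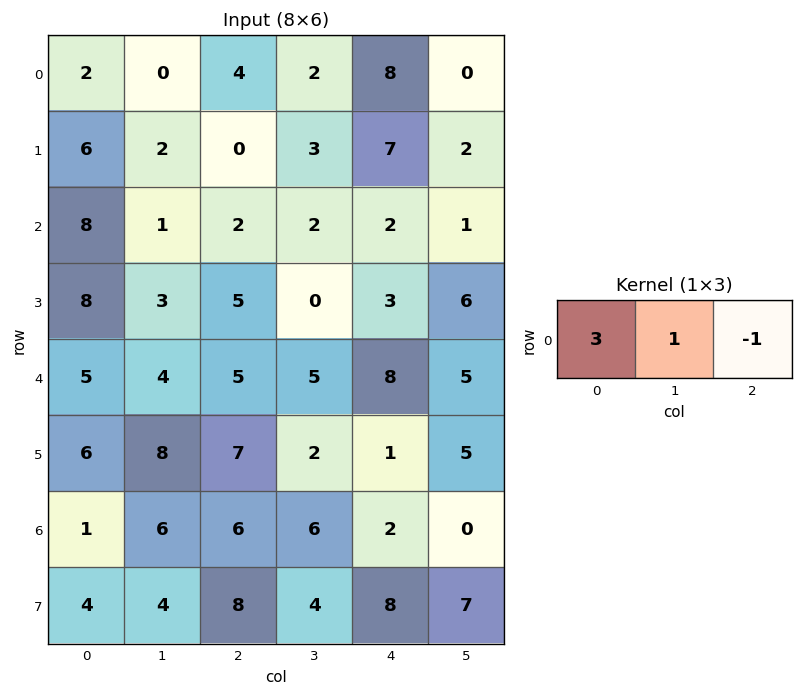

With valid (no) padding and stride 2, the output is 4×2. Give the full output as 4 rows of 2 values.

2 6
23 6
14 12
3 22

Output[0,0]: The receptive field on the input at this output position is [2 0 4]. Elementwise product with the kernel and sum: 2·3 + 0·1 + 4·-1.
Output[0,1]: The receptive field on the input at this output position is [4 2 8]. Elementwise product with the kernel and sum: 4·3 + 2·1 + 8·-1.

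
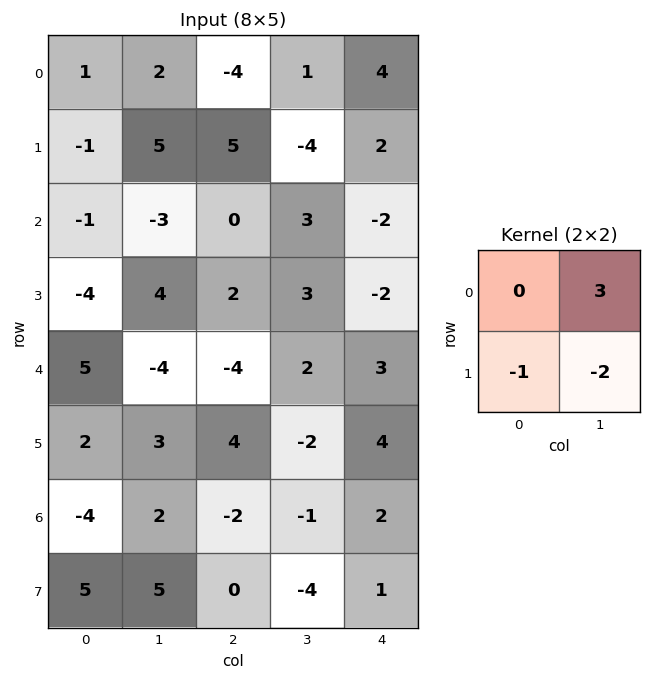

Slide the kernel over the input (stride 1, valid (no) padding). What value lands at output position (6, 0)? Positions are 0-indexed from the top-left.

The receptive field on the input at this output position is [-4 2 / 5 5]. Elementwise product with the kernel and sum: 2·3 + 5·-1 + 5·-2.

-9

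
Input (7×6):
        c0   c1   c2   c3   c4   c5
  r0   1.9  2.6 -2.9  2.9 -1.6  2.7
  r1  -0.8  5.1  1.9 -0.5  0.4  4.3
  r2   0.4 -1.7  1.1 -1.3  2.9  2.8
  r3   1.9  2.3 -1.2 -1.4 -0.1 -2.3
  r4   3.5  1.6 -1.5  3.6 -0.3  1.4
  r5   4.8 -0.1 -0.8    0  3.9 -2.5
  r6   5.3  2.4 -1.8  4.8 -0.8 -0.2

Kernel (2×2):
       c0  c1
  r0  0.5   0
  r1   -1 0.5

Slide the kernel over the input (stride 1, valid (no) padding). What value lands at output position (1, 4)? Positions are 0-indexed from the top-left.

The receptive field on the input at this output position is [0.4 4.3 / 2.9 2.8]. Elementwise product with the kernel and sum: 0.4·0.5 + 2.9·-1 + 2.8·0.5.

-1.3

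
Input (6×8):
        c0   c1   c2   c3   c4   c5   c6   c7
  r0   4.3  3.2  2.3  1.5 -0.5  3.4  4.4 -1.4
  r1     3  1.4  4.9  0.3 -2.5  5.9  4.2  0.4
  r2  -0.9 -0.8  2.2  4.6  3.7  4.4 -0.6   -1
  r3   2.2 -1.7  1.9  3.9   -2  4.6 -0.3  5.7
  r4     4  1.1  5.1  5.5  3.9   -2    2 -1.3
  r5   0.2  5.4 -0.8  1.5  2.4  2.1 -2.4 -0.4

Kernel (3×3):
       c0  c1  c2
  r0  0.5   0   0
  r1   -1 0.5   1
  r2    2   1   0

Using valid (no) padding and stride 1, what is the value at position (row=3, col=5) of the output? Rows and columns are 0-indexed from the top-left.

5.8

The receptive field on the input at this output position is [4.6 -0.3 5.7 / -2 2 -1.3 / 2.1 -2.4 -0.4]. Elementwise product with the kernel and sum: 4.6·0.5 + -2·-1 + 2·0.5 + -1.3·1 + 2.1·2 + -2.4·1.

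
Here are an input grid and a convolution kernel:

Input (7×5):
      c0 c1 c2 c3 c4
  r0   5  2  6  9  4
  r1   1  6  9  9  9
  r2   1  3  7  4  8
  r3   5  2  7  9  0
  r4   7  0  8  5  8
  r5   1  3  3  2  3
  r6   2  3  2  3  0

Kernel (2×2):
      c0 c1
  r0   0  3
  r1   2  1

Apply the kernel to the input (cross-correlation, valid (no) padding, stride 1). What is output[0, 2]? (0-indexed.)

The receptive field on the input at this output position is [6 9 / 9 9]. Elementwise product with the kernel and sum: 9·3 + 9·2 + 9·1.

54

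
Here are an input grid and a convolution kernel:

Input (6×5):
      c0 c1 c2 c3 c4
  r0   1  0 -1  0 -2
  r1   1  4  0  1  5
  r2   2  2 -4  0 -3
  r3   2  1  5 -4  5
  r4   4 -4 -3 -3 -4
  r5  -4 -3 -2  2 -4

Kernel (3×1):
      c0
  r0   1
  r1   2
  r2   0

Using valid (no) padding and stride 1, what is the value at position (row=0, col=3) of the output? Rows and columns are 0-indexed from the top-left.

2

The receptive field on the input at this output position is [0 / 1 / 0]. Elementwise product with the kernel and sum: 0·1 + 1·2.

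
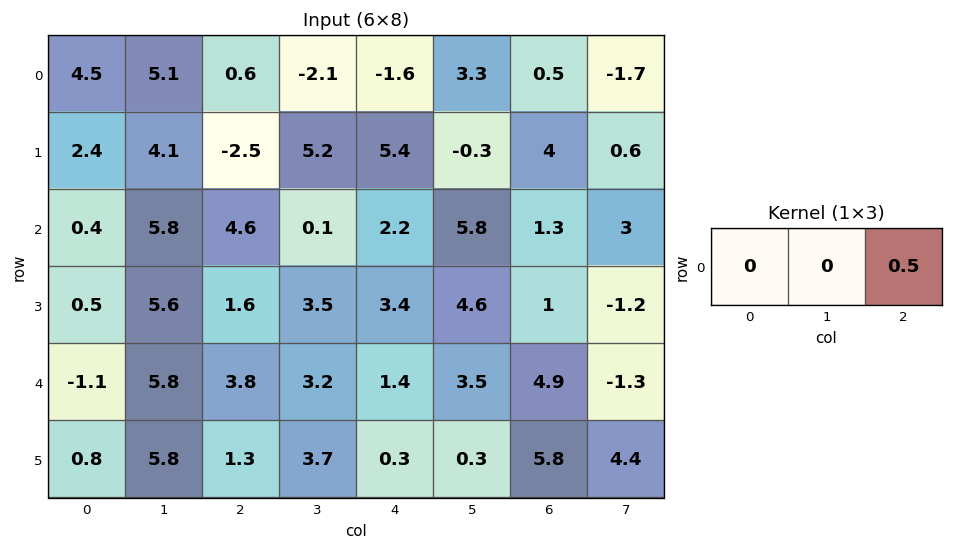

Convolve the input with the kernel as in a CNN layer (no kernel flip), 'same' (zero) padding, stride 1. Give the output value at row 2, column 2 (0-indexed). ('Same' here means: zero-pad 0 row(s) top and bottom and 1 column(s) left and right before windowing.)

The receptive field on the zero-padded input at this output position is [5.8 4.6 0.1]. Elementwise product with the kernel and sum: 0.1·0.5.

0.05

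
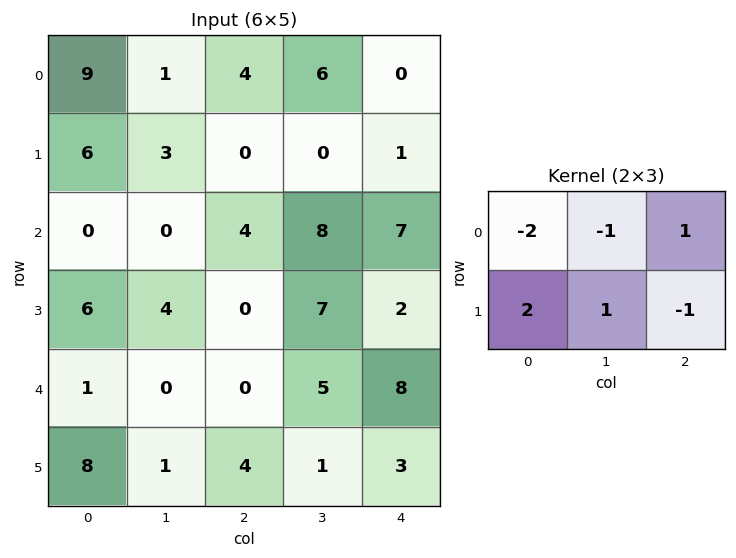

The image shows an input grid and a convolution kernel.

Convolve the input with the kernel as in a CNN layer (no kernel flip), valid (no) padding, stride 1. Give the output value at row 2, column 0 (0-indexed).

20

The receptive field on the input at this output position is [0 0 4 / 6 4 0]. Elementwise product with the kernel and sum: 0·-2 + 0·-1 + 4·1 + 6·2 + 4·1 + 0·-1.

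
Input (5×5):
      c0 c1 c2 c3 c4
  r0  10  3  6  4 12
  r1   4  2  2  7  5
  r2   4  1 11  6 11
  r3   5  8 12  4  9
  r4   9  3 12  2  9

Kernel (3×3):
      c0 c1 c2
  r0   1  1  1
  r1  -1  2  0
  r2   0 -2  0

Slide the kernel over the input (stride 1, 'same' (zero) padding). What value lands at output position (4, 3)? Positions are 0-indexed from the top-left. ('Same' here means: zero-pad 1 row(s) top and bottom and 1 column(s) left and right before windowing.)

17

The receptive field on the zero-padded input at this output position is [12 4 9 / 12 2 9 / 0 0 0]. Elementwise product with the kernel and sum: 12·1 + 4·1 + 9·1 + 12·-1 + 2·2 + 0·-2.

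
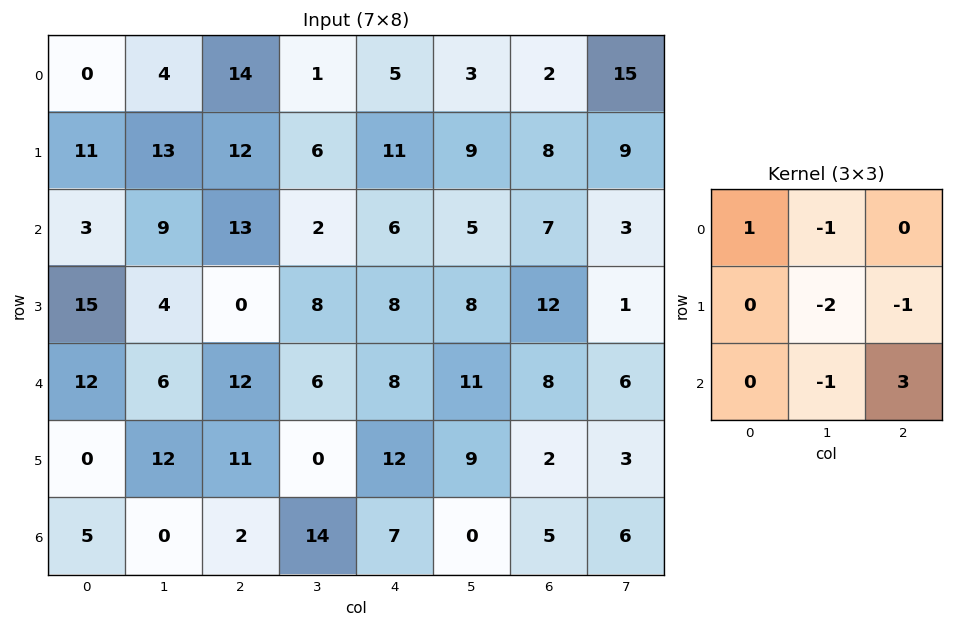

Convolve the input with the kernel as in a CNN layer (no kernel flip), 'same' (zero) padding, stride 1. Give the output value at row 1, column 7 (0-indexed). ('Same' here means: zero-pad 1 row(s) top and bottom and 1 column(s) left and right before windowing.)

The receptive field on the zero-padded input at this output position is [2 15 0 / 8 9 0 / 7 3 0]. Elementwise product with the kernel and sum: 2·1 + 15·-1 + 9·-2 + 0·-1 + 3·-1 + 0·3.

-34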